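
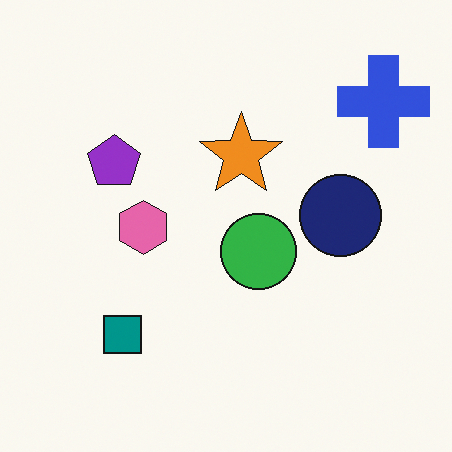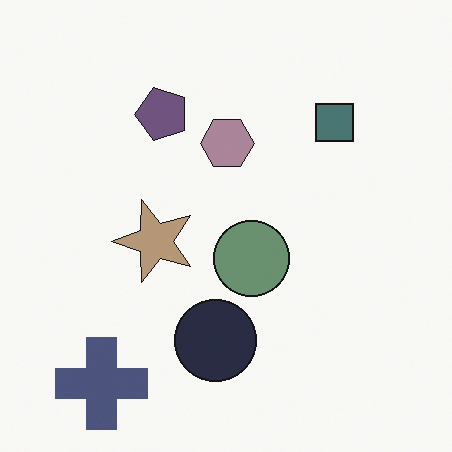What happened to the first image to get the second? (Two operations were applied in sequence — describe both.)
It was transposed (reflected across the top-left ↔ bottom-right diagonal), then made much more muted (saturation change).

Shapes have swapped their row and column positions — what was in the top-right is now in the bottom-left — a diagonal reflection. All colors are more muted and greyish — a global saturation change.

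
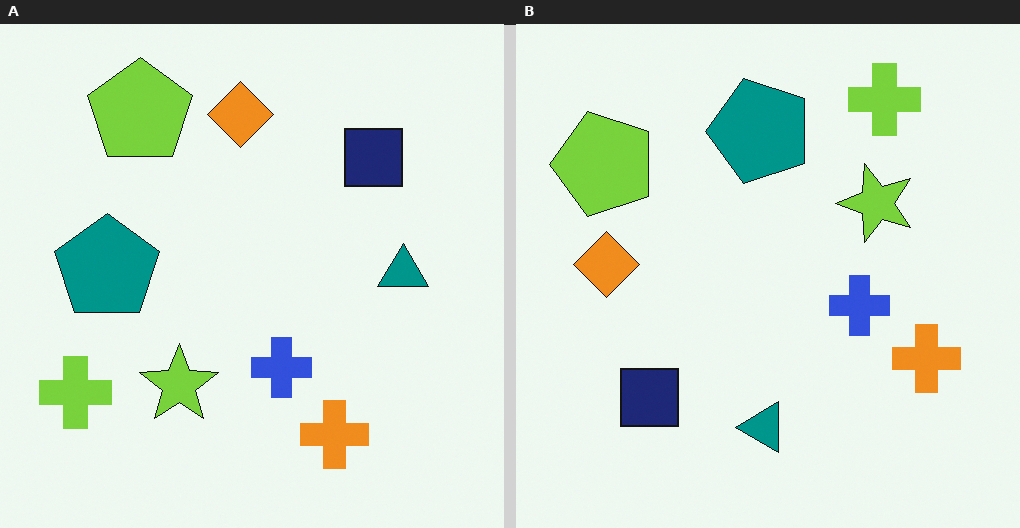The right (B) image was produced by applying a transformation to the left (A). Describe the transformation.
The image was transposed (reflected across the top-left ↔ bottom-right diagonal).

Shapes have swapped their row and column positions — what was in the top-right is now in the bottom-left — a diagonal reflection.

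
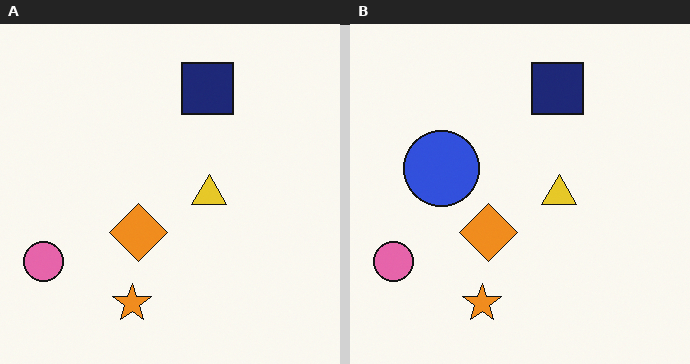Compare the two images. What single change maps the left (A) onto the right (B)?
This is the original image overlaid with an additional blue circle.

A blue circle appears in the right (B) image that is absent from the left (A).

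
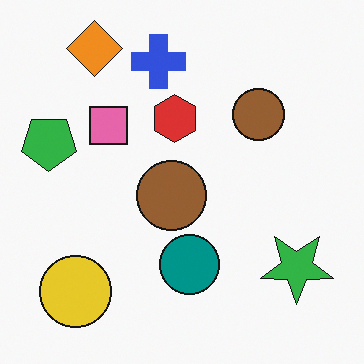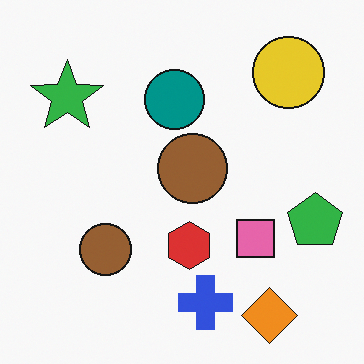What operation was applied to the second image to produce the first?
It was rotated 180°.

The orange diamond sits in the bottom-right of the second image and the top-left of the first — consistent with a whole-image 180° rotation.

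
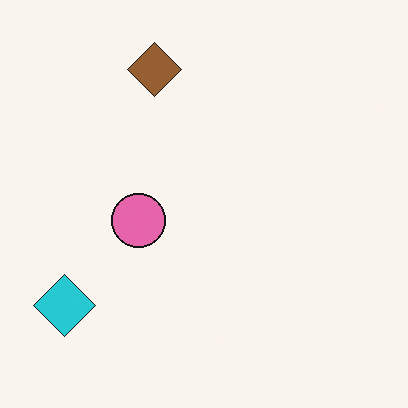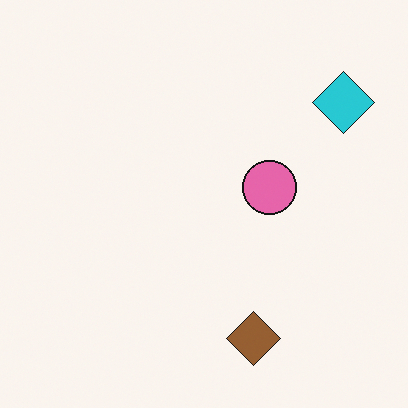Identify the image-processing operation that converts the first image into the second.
The image was rotated 180°.

The cyan diamond sits in the bottom-left of the first image and the top-right of the second — consistent with a whole-image 180° rotation.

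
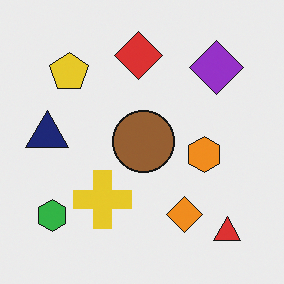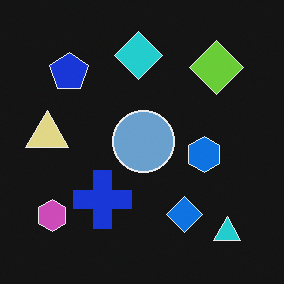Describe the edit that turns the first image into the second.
The image was color-inverted (negative).

The light background has become dark and every shape's color is its complement — a photographic negative.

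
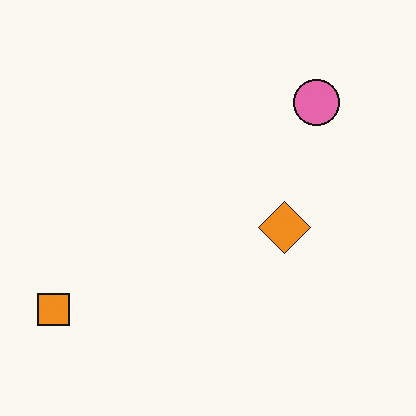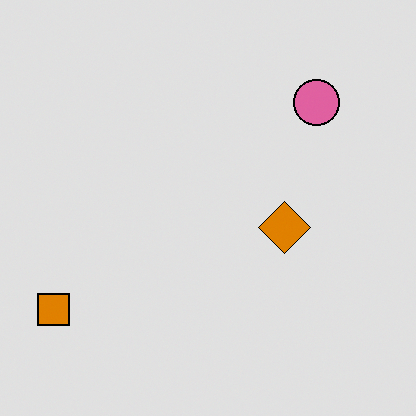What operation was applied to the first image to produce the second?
Posterized to a reduced palette.

Each flat color has snapped to a coarser quantized level — most visibly, the near-white background has dropped to a flat grey.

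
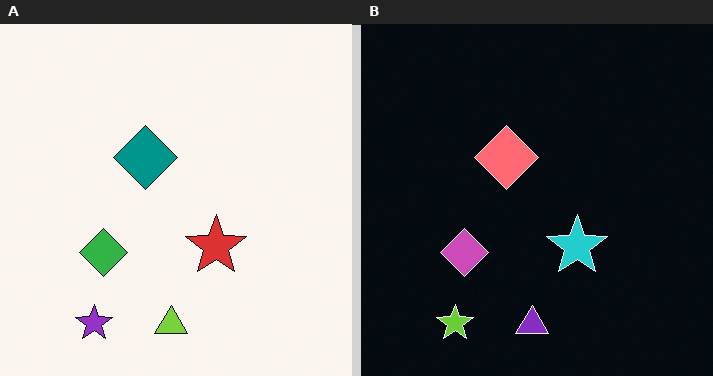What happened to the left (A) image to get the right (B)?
The transformation is: color-inverted (negative).

The light background has become dark and every shape's color is its complement — a photographic negative.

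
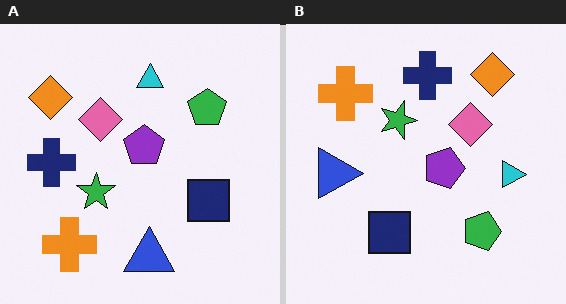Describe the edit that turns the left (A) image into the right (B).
The transformation is: rotated 90° clockwise.

The orange diamond sits in the top-left of the left (A) image and the top-right of the right (B) — consistent with a whole-image 90° clockwise rotation.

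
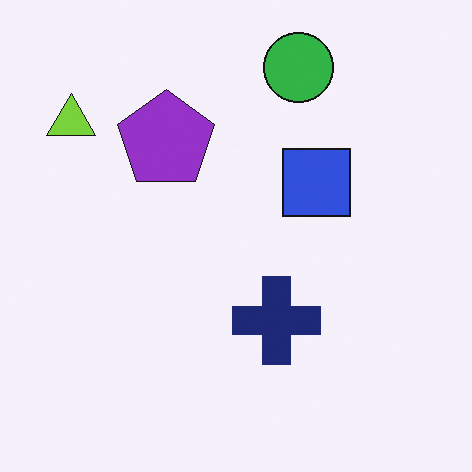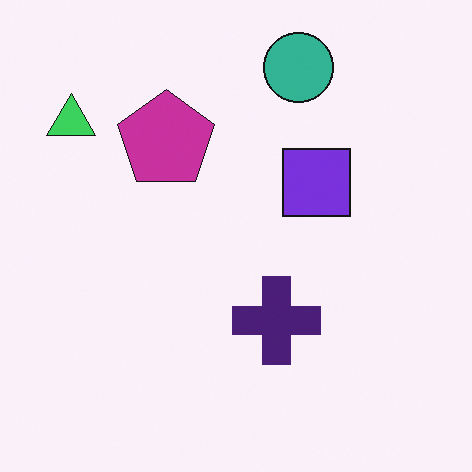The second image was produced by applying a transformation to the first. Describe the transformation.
The image was hue-shifted slightly.

Every shape's color has rotated by the same amount around the hue wheel — a uniform hue shift.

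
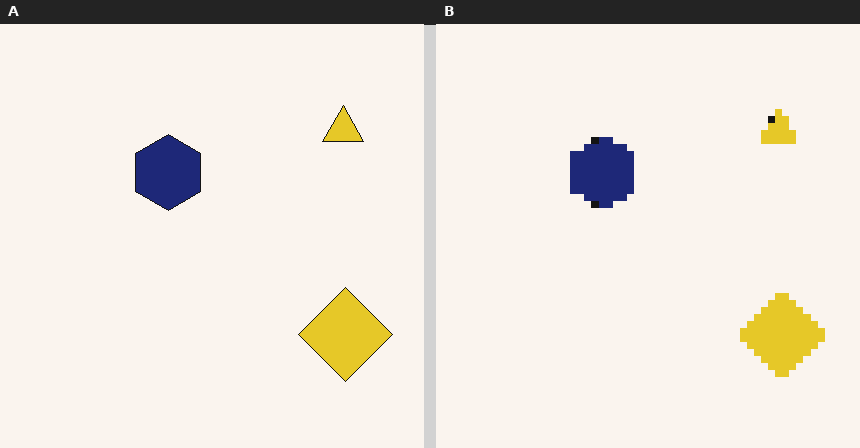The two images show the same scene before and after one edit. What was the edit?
The transformation is: pixelated into visible square blocks.

Shapes are reduced to large square blocks; fine edges and outlines are lost — a downscale-then-upscale (mosaic) effect.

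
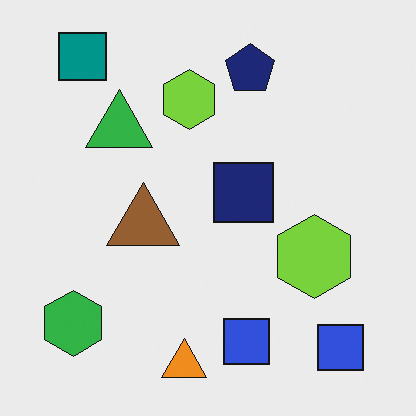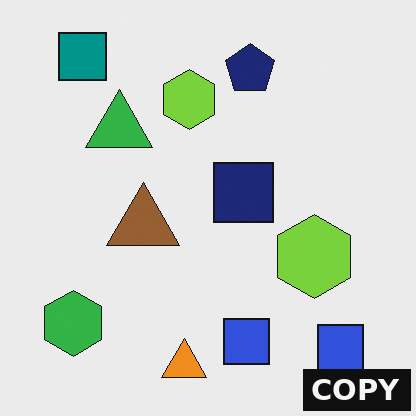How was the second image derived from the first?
The image was watermarked with the text "COPY" in the lower-right corner.

A dark label reading "COPY" appears in the lower-right corner.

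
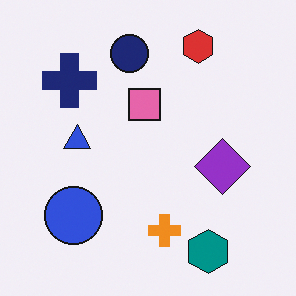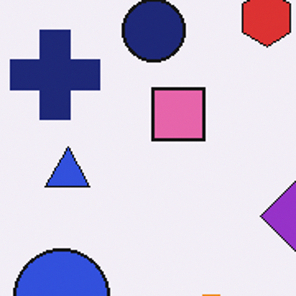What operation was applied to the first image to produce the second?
The image was cropped tightly and scaled back up.

The visible shapes are larger and the field of view is narrower; shapes near the original edges may be partly or wholly outside the frame — a crop-and-rescale.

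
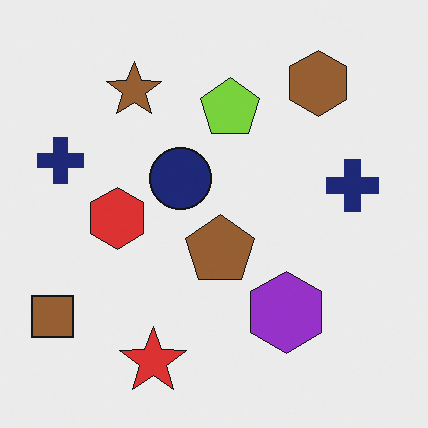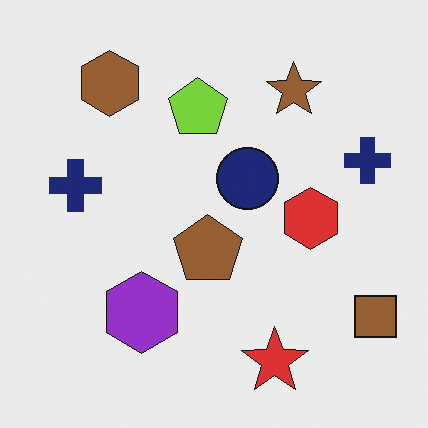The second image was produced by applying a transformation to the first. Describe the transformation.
The transformation is: flipped horizontally (left ↔ right).

The brown square is in the bottom-left of the first image and the bottom-right of the second — shapes on opposite sides of the vertical midline have swapped in a mirror flip.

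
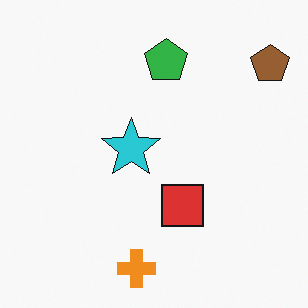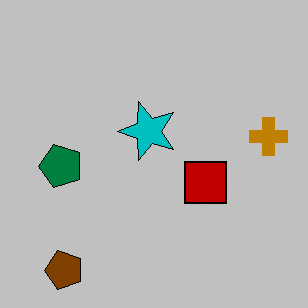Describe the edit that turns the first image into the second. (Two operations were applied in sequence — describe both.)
Transposed (reflected across the top-left ↔ bottom-right diagonal), then heavily posterized to just a handful of flat colors.

Shapes have swapped their row and column positions — what was in the top-right is now in the bottom-left — a diagonal reflection. Each flat color has snapped to a coarser quantized level — most visibly, the near-white background has dropped to a flat grey.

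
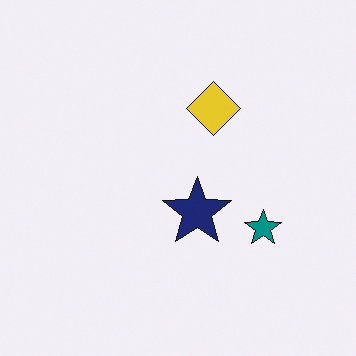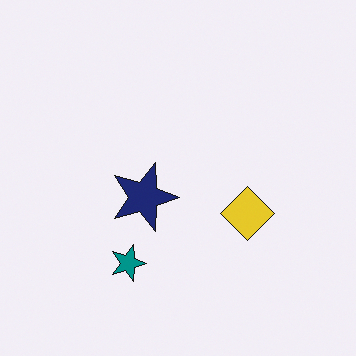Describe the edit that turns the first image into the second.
The transformation is: rotated 90° clockwise.

The teal star sits in the right of the first image and the bottom of the second — consistent with a whole-image 90° clockwise rotation.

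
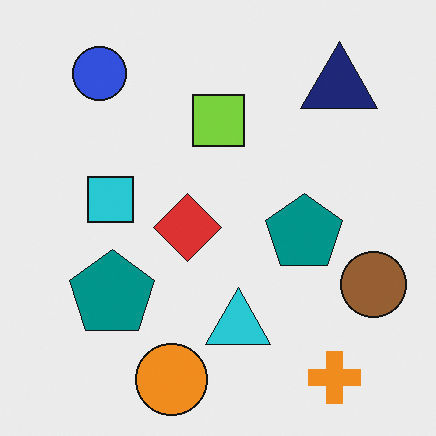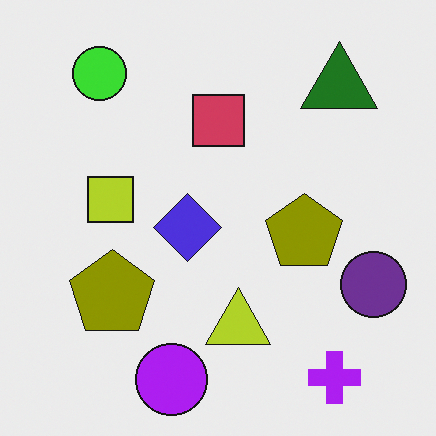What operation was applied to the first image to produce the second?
Hue-shifted through roughly half the color wheel.

Every shape's color has rotated by the same amount around the hue wheel — a uniform hue shift.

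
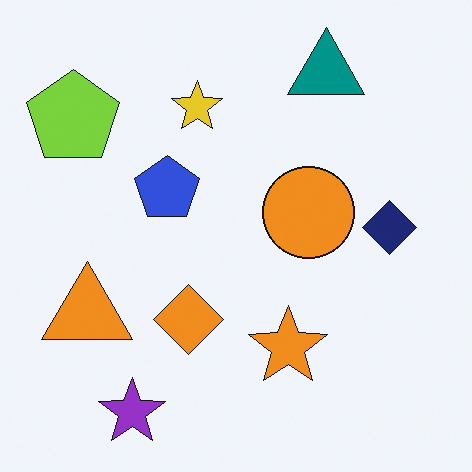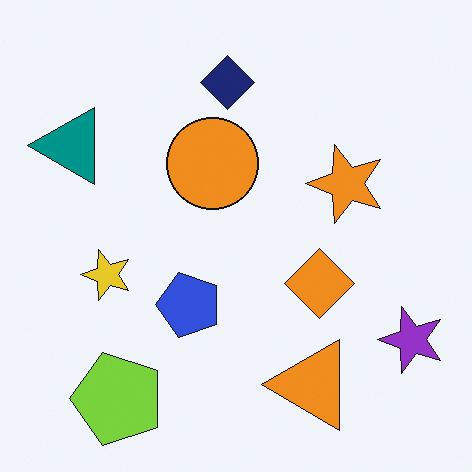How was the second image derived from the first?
The second image is the first rotated 90° counter-clockwise.

The purple star sits in the bottom-left of the first image and the bottom-right of the second — consistent with a whole-image 90° counter-clockwise rotation.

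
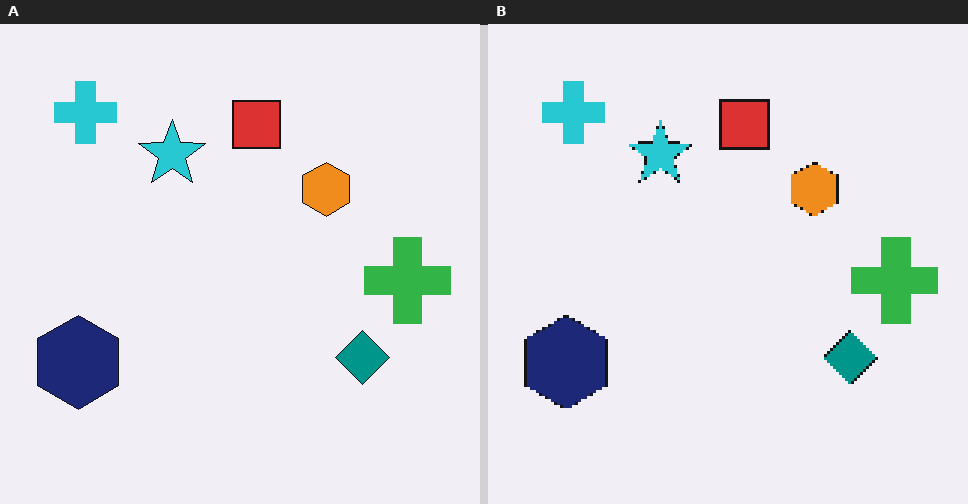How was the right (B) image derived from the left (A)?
This is the original image lightly pixelated (a mild mosaic effect).

Shapes are reduced to large square blocks; fine edges and outlines are lost — a downscale-then-upscale (mosaic) effect.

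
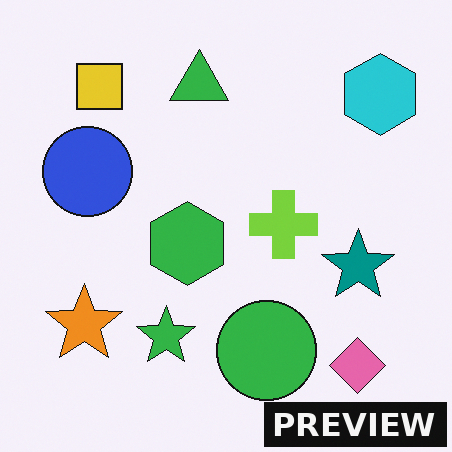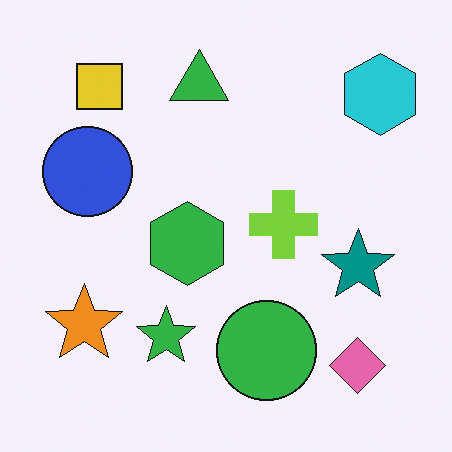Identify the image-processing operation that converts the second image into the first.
The first image is the second watermarked with the text "PREVIEW" in the lower-right corner.

A dark label reading "PREVIEW" appears in the lower-right corner.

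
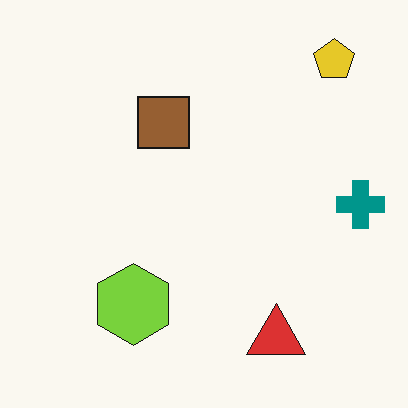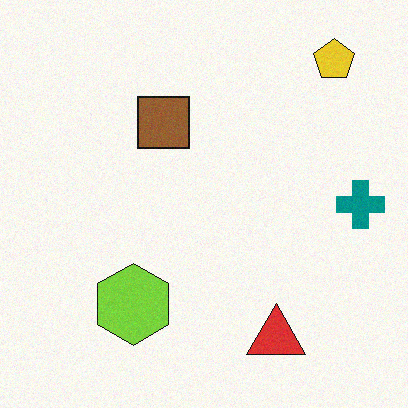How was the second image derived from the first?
Degraded with light additive noise.

Random speckle covers the whole image, including the flat background.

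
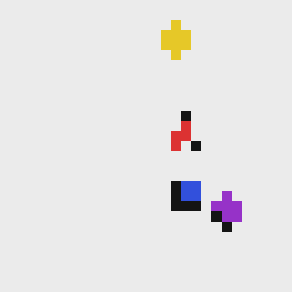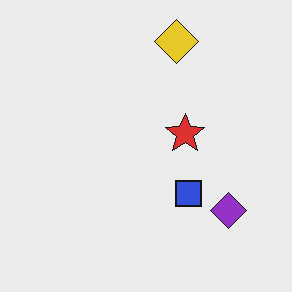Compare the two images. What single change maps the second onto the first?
It was heavily pixelated into large blocks.

Shapes are reduced to large square blocks; fine edges and outlines are lost — a downscale-then-upscale (mosaic) effect.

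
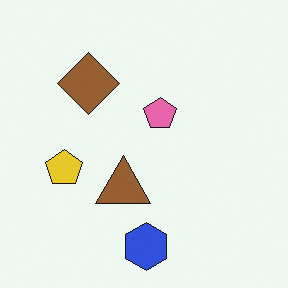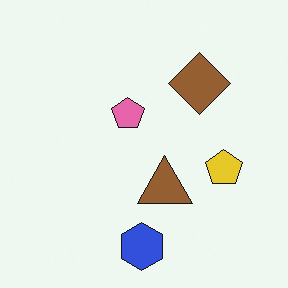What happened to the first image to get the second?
This is the original image flipped horizontally (left ↔ right).

The yellow pentagon is in the left of the first image and the right of the second — shapes on opposite sides of the vertical midline have swapped in a mirror flip.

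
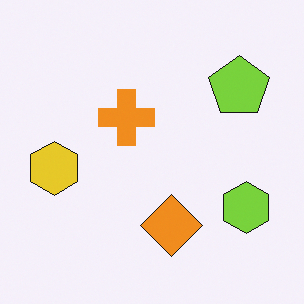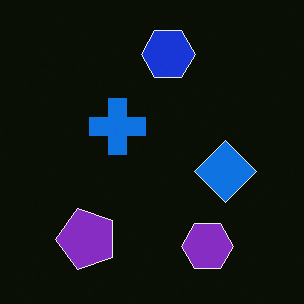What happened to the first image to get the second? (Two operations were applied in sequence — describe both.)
Color-inverted (negative), then transposed (reflected across the top-left ↔ bottom-right diagonal).

The light background has become dark and every shape's color is its complement — a photographic negative. Shapes have swapped their row and column positions — what was in the top-right is now in the bottom-left — a diagonal reflection.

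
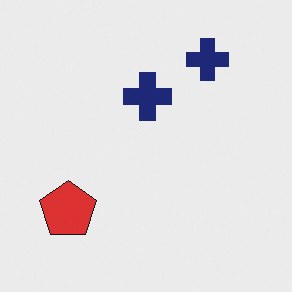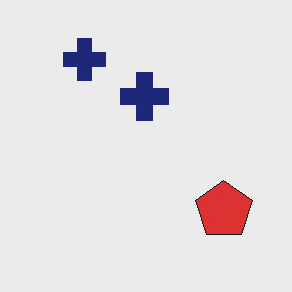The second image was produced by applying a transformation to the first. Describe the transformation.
It was flipped horizontally (left ↔ right).

The red pentagon is in the bottom-left of the first image and the bottom-right of the second — shapes on opposite sides of the vertical midline have swapped in a mirror flip.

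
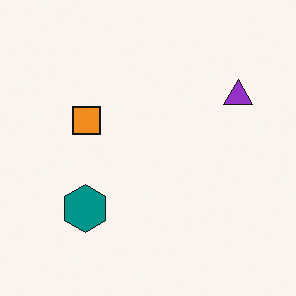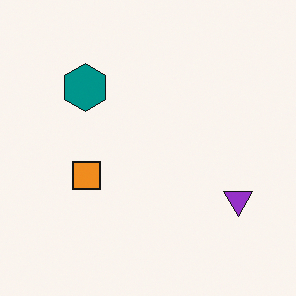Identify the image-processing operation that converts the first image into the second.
This is the original image flipped vertically (top ↔ bottom).

The teal hexagon is in the bottom-left of the first image and the top-left of the second — shapes on opposite sides of the horizontal midline have swapped in a mirror flip.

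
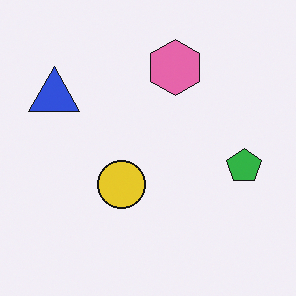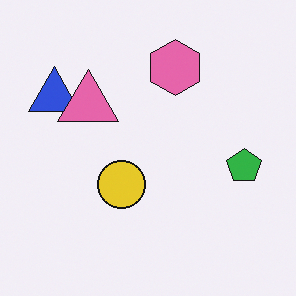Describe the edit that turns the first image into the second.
Overlaid with an additional pink triangle.

A pink triangle appears in the second image that is absent from the first.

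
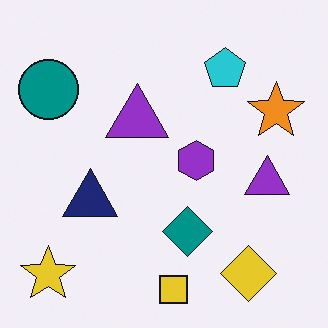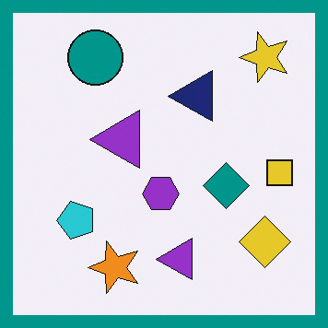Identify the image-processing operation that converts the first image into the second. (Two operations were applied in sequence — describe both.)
It was transposed (reflected across the top-left ↔ bottom-right diagonal), then framed with a teal border.

Shapes have swapped their row and column positions — what was in the top-right is now in the bottom-left — a diagonal reflection. A solid teal frame runs around the edge of the second image, with the content slightly shrunk inside it.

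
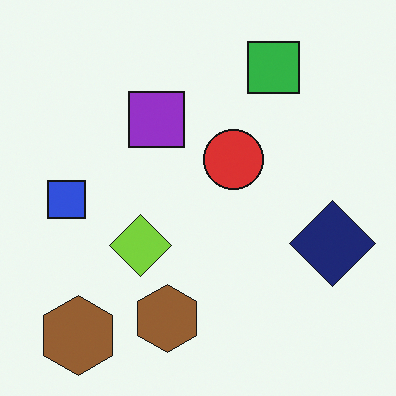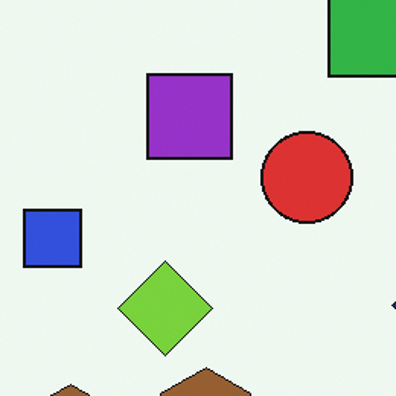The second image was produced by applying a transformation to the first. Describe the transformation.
The second image is the first cropped to a modestly smaller region and rescaled.

The visible shapes are larger and the field of view is narrower; shapes near the original edges may be partly or wholly outside the frame — a crop-and-rescale.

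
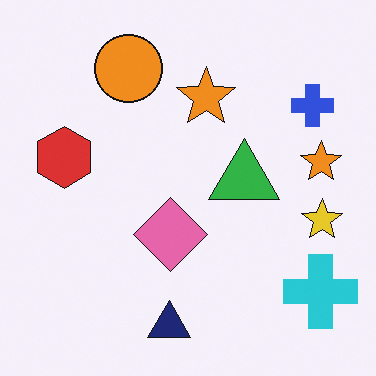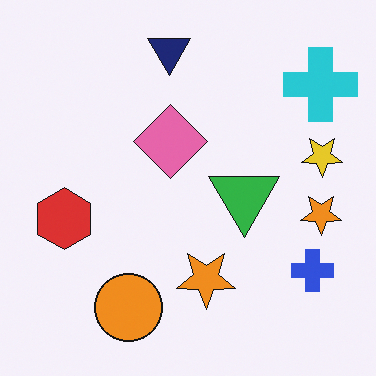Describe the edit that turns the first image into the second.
Flipped vertically (top ↔ bottom).

The navy triangle is in the bottom of the first image and the top of the second — shapes on opposite sides of the horizontal midline have swapped in a mirror flip.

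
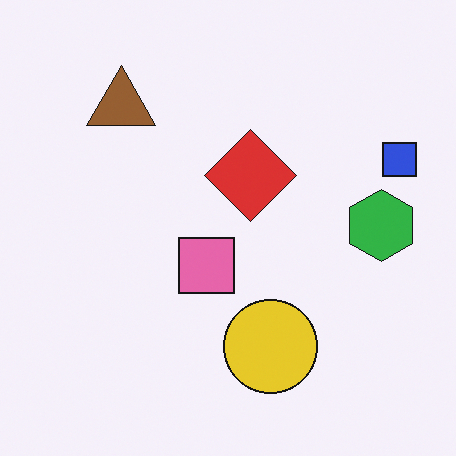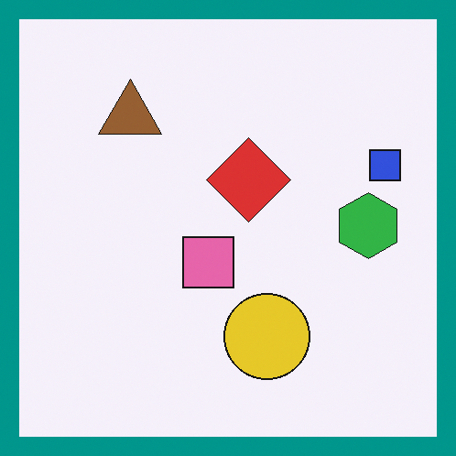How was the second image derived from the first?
The transformation is: framed with a teal border.

A solid teal frame runs around the edge of the second image, with the content slightly shrunk inside it.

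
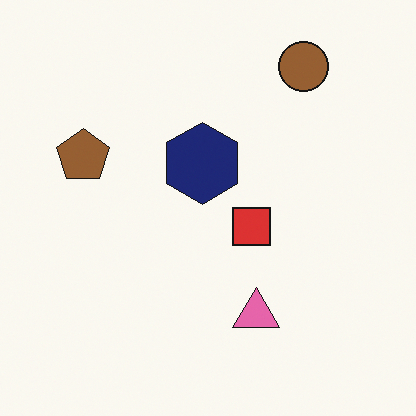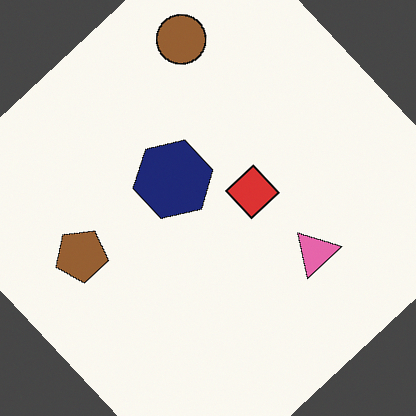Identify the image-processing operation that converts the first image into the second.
The second image is the first rotated counter-clockwise by a large amount — several tens of degrees.

Every shape is tilted by the same angle and the image corners show triangular fill wedges — a whole-image rotation by a non-right angle.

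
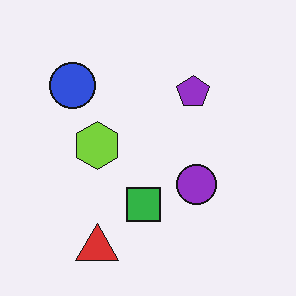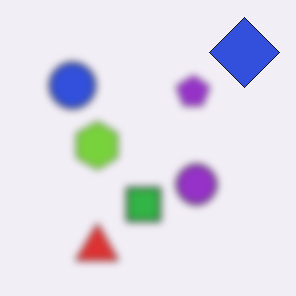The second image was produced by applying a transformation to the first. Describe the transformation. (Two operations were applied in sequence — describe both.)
This is the original image noticeably gaussian-blurred, then overlaid with an additional blue diamond.

Shape edges and outlines are uniformly softened across the whole image. A blue diamond appears in the second image that is absent from the first.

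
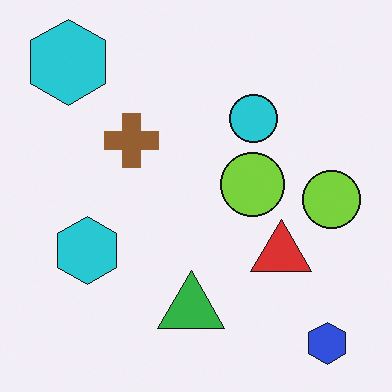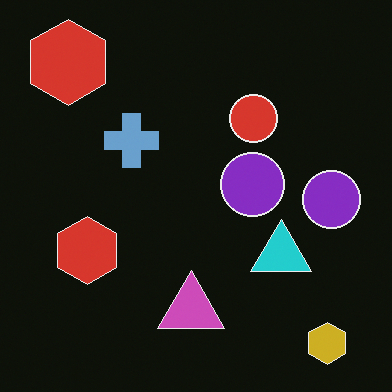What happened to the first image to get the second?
The transformation is: color-inverted (negative).

The light background has become dark and every shape's color is its complement — a photographic negative.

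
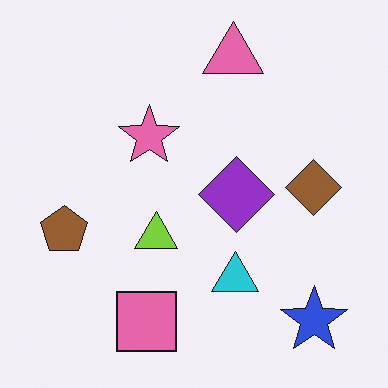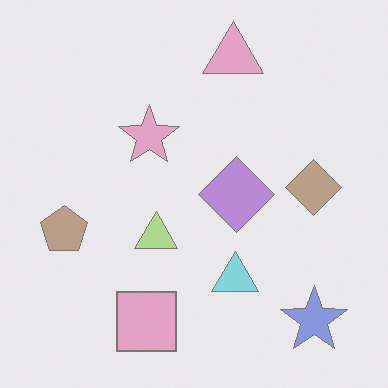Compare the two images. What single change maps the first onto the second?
The transformation is: given much lower contrast.

Tones are pushed toward mid-grey across the whole image — a global contrast change.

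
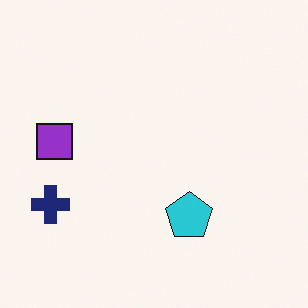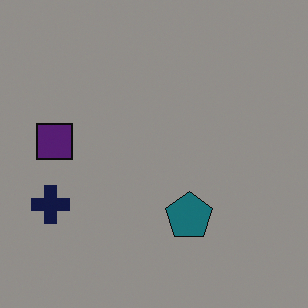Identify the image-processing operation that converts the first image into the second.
The transformation is: darkened a lot.

Every pixel — background and shapes alike — is uniformly darkened.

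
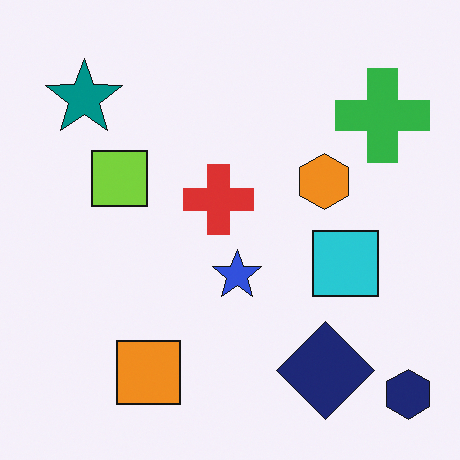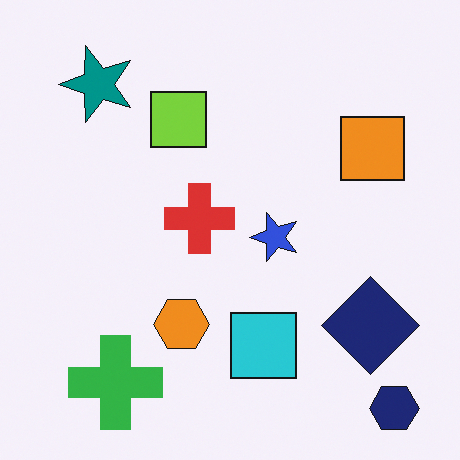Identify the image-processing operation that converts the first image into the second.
The image was transposed (reflected across the top-left ↔ bottom-right diagonal).

Shapes have swapped their row and column positions — what was in the top-right is now in the bottom-left — a diagonal reflection.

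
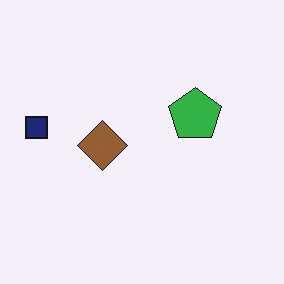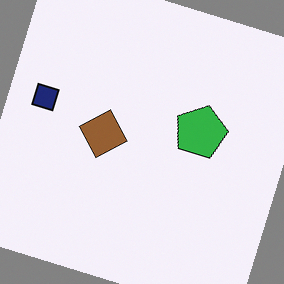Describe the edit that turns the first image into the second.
The transformation is: rotated clockwise by a moderate amount.

Every shape is tilted by the same angle and the image corners show triangular fill wedges — a whole-image rotation by a non-right angle.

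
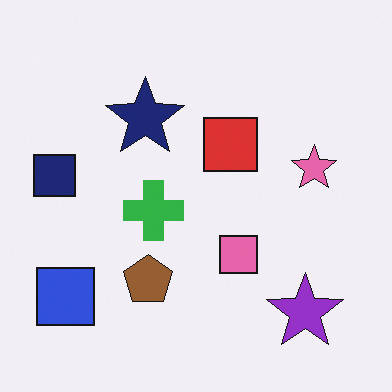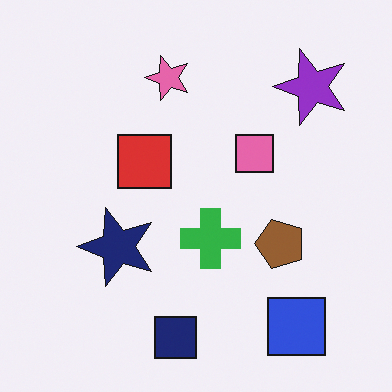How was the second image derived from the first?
The image was rotated 90° counter-clockwise.

The blue square sits in the bottom-left of the first image and the bottom-right of the second — consistent with a whole-image 90° counter-clockwise rotation.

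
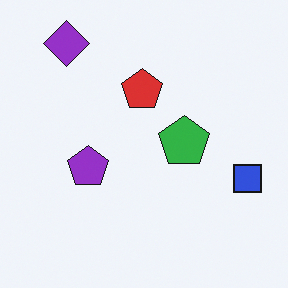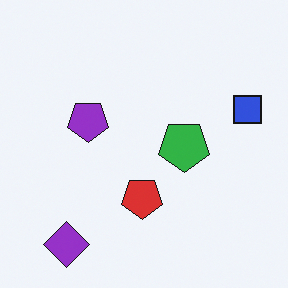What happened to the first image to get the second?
This is the original image flipped vertically (top ↔ bottom).

The purple diamond is in the top-left of the first image and the bottom-left of the second — shapes on opposite sides of the horizontal midline have swapped in a mirror flip.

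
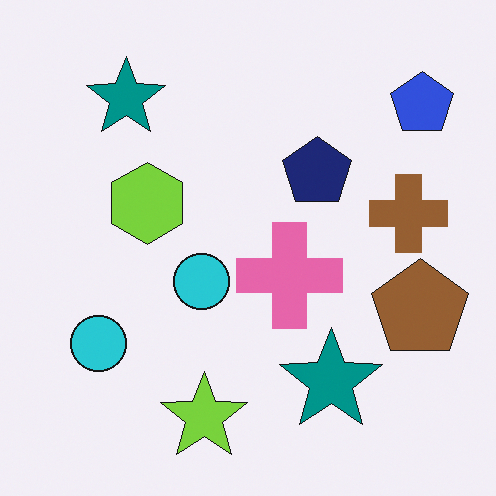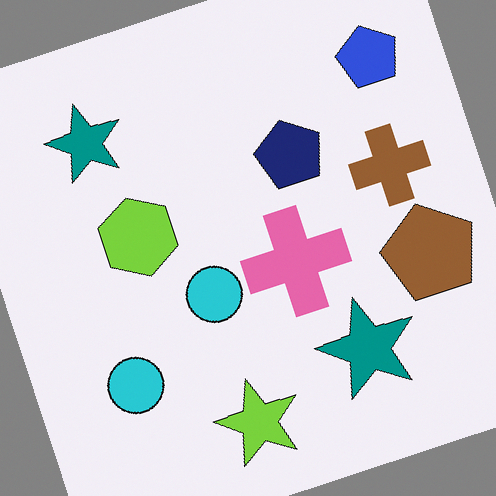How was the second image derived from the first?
This is the original image rotated counter-clockwise by a clearly visible amount.

Every shape is tilted by the same angle and the image corners show triangular fill wedges — a whole-image rotation by a non-right angle.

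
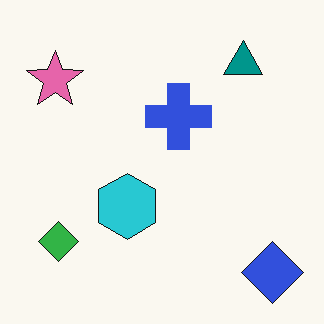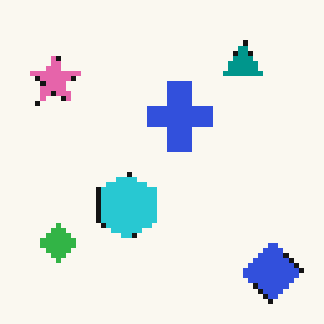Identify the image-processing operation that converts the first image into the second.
The second image is the first lightly pixelated (a mild mosaic effect).

Shapes are reduced to large square blocks; fine edges and outlines are lost — a downscale-then-upscale (mosaic) effect.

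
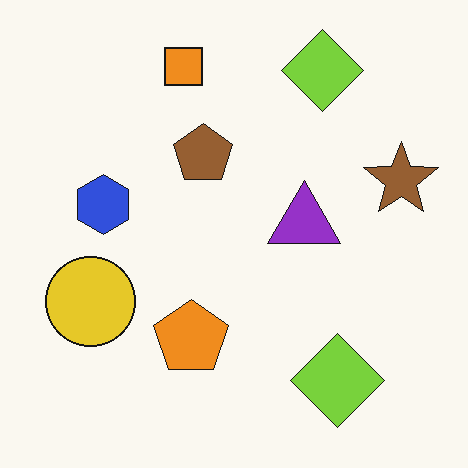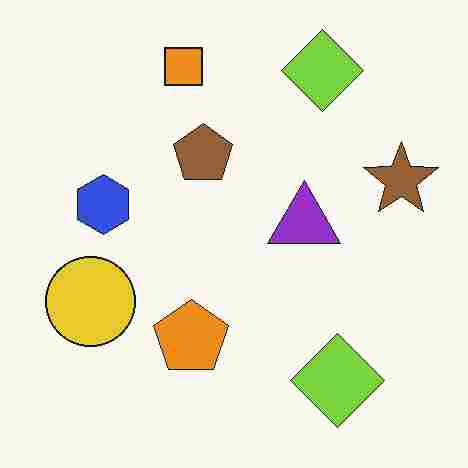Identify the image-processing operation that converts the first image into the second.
It was heavily JPEG-compressed with obvious blocking artifacts.

Blocky 8×8 compression artifacts appear around shape edges and the flat background shows ringing — characteristic JPEG degradation.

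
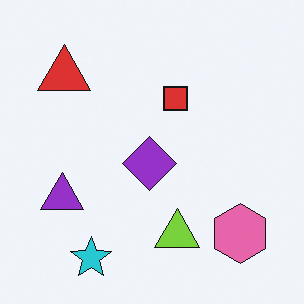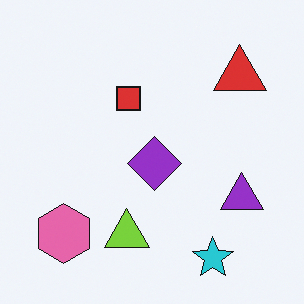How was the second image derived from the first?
The second image is the first flipped horizontally (left ↔ right).

The purple triangle is in the left of the first image and the right of the second — shapes on opposite sides of the vertical midline have swapped in a mirror flip.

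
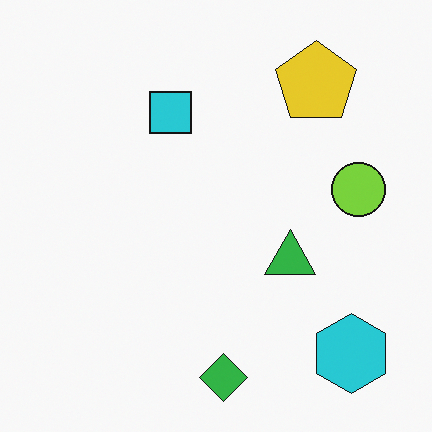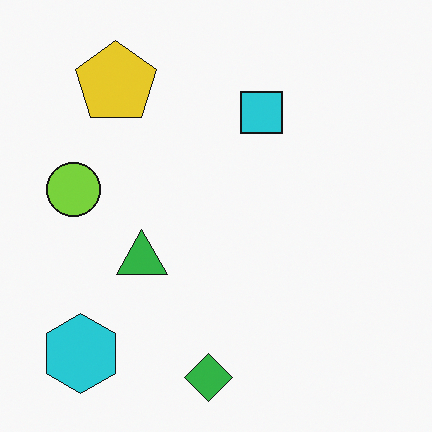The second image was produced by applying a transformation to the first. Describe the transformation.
Flipped horizontally (left ↔ right).

The lime circle is in the right of the first image and the left of the second — shapes on opposite sides of the vertical midline have swapped in a mirror flip.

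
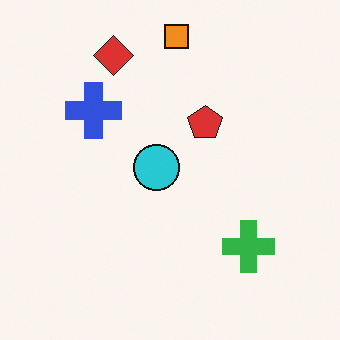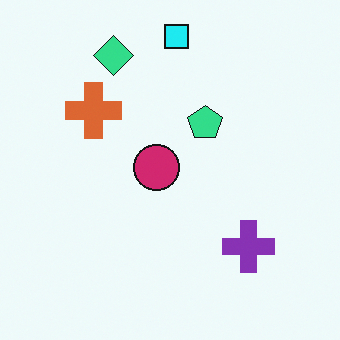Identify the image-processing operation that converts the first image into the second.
This is the original image hue-shifted noticeably.

Every shape's color has rotated by the same amount around the hue wheel — a uniform hue shift.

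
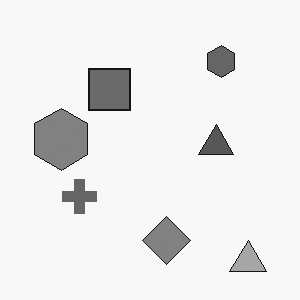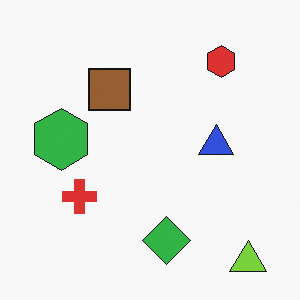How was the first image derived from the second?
This is the original image converted to grayscale.

All color is removed — every shape is now a shade of grey.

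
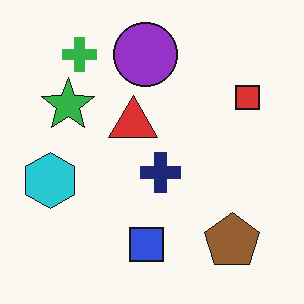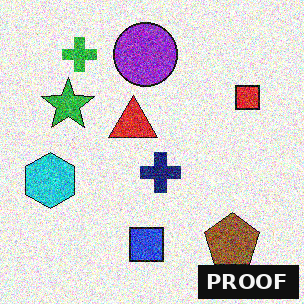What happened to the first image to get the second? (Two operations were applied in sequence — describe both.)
The second image is the first degraded with a thick layer of grain, then watermarked with the text "PROOF" in the lower-right corner.

Random speckle covers the whole image, including the flat background. A dark label reading "PROOF" appears in the lower-right corner.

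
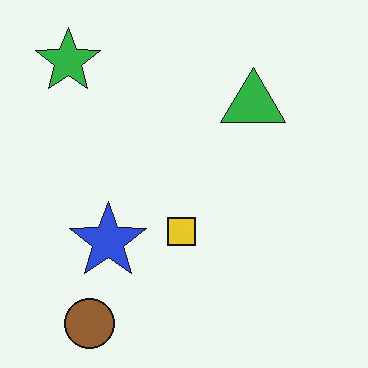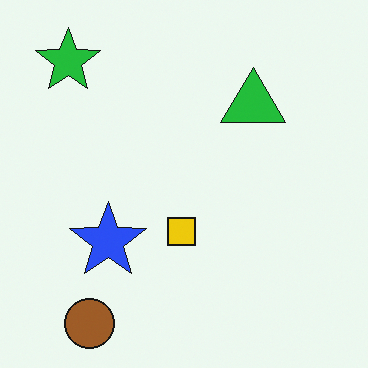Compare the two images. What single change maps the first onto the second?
This is the original image slightly oversaturated.

All colors are more vivid — a global saturation change.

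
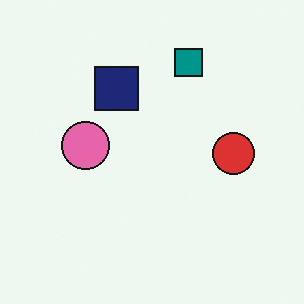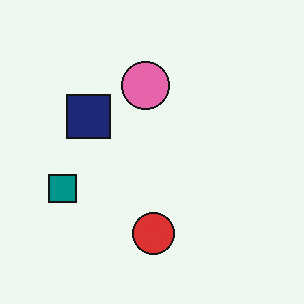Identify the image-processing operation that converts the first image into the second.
The second image is the first transposed (reflected across the top-left ↔ bottom-right diagonal).

Shapes have swapped their row and column positions — what was in the top-right is now in the bottom-left — a diagonal reflection.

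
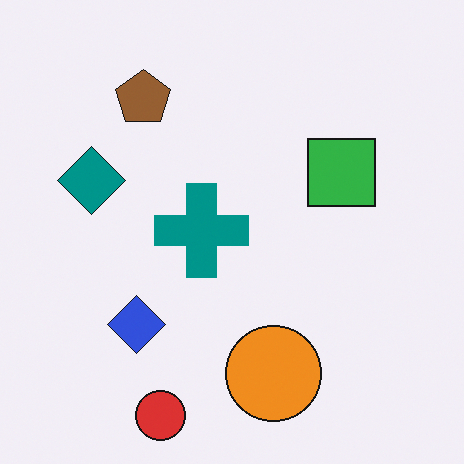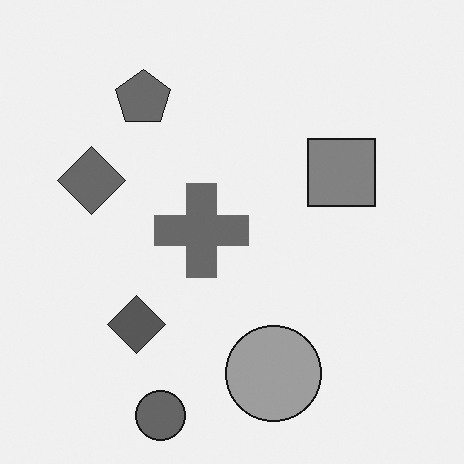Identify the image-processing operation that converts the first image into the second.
The image was converted to grayscale.

All color is removed — every shape is now a shade of grey.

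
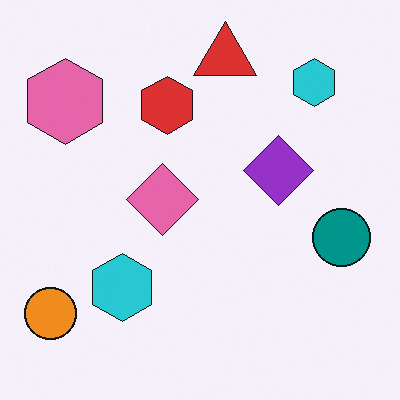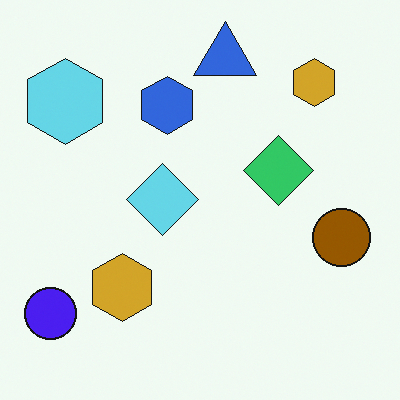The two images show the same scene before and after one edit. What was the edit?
Hue-shifted through roughly half the color wheel.

Every shape's color has rotated by the same amount around the hue wheel — a uniform hue shift.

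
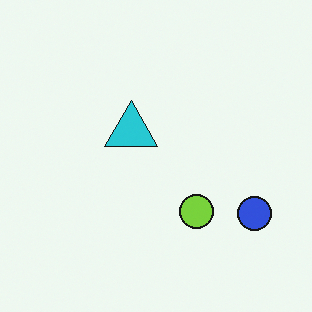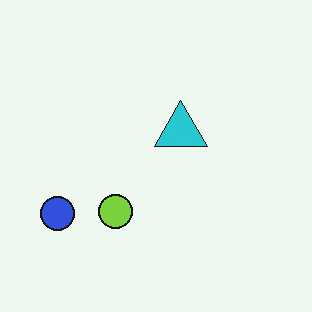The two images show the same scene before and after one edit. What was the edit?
The second image is the first flipped horizontally (left ↔ right).

The blue circle is in the bottom-right of the first image and the bottom-left of the second — shapes on opposite sides of the vertical midline have swapped in a mirror flip.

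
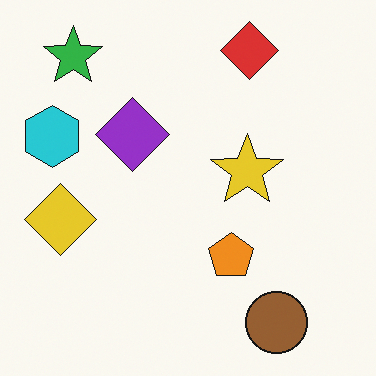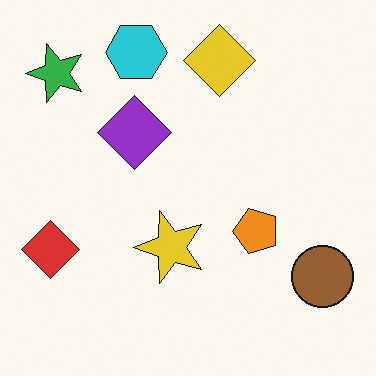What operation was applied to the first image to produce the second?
The second image is the first transposed (reflected across the top-left ↔ bottom-right diagonal).

Shapes have swapped their row and column positions — what was in the top-right is now in the bottom-left — a diagonal reflection.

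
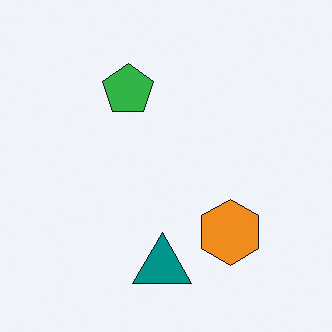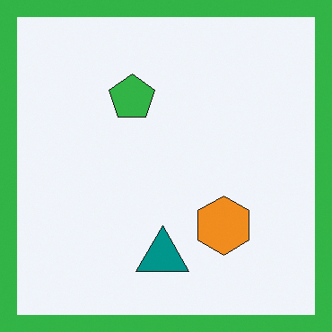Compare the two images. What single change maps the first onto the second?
It was framed with a green border.

A solid green frame runs around the edge of the second image, with the content slightly shrunk inside it.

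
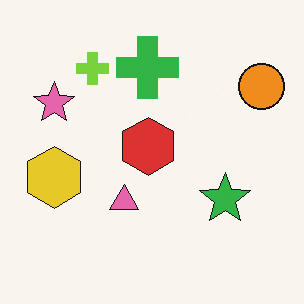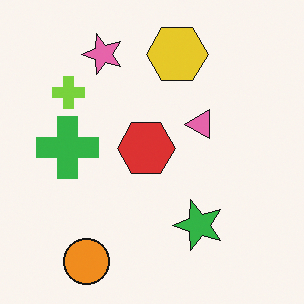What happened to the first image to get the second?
The second image is the first transposed (reflected across the top-left ↔ bottom-right diagonal).

Shapes have swapped their row and column positions — what was in the top-right is now in the bottom-left — a diagonal reflection.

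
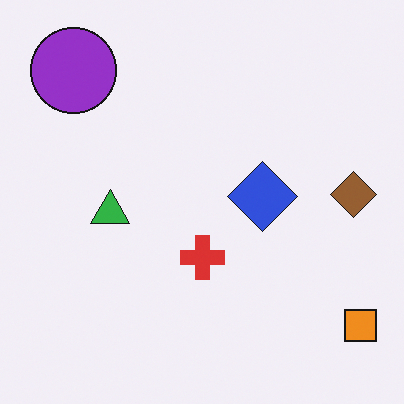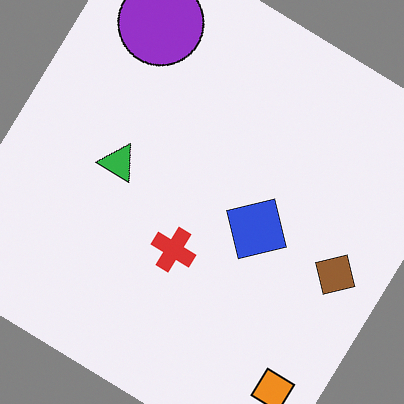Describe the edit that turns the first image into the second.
The image was rotated clockwise by a large amount — several tens of degrees.

Every shape is tilted by the same angle and the image corners show triangular fill wedges — a whole-image rotation by a non-right angle.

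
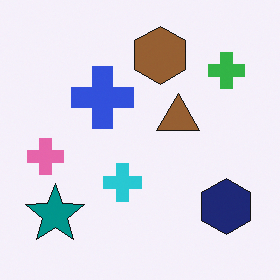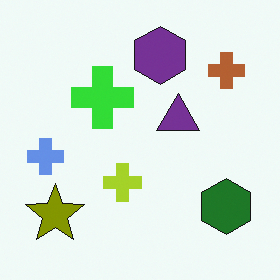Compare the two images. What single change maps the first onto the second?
The image was hue-shifted through roughly half the color wheel.

Every shape's color has rotated by the same amount around the hue wheel — a uniform hue shift.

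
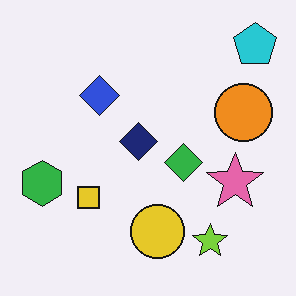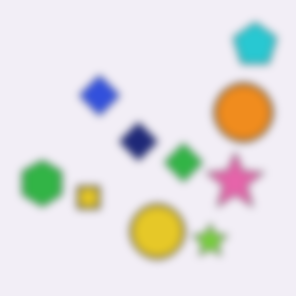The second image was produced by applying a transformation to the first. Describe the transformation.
Moderately blurred.

Shape edges and outlines are uniformly softened across the whole image.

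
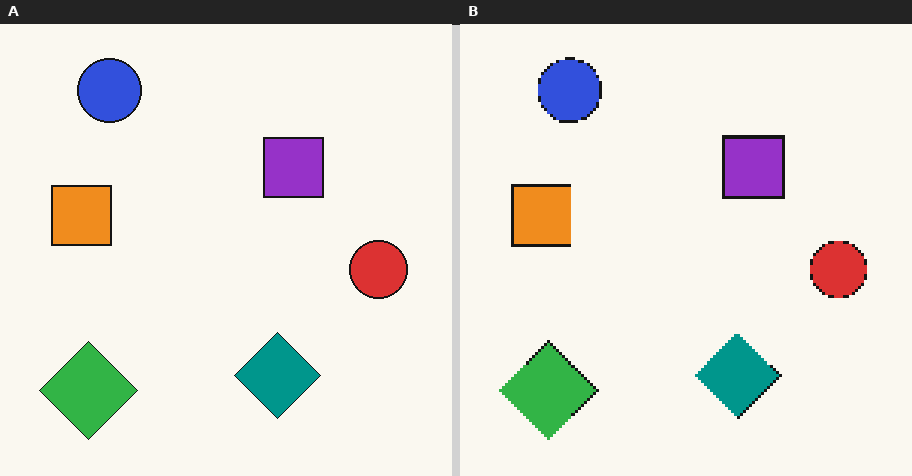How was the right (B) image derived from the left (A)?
Mildly pixelated.

Shapes are reduced to large square blocks; fine edges and outlines are lost — a downscale-then-upscale (mosaic) effect.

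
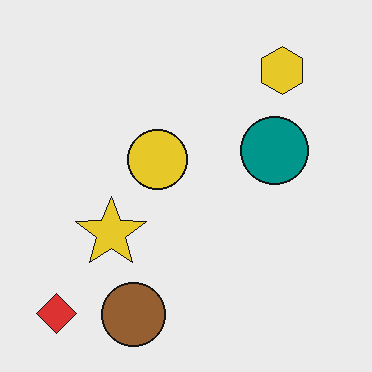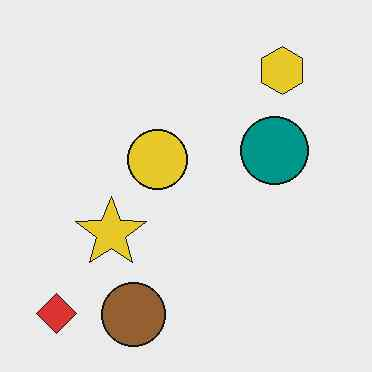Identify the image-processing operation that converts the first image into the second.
The image was given moderate JPEG compression.

Blocky 8×8 compression artifacts appear around shape edges and the flat background shows ringing — characteristic JPEG degradation.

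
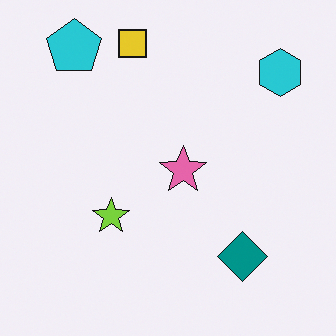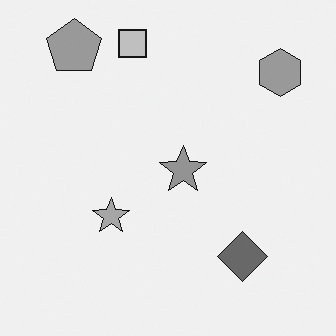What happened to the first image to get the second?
This is the original image converted to grayscale.

All color is removed — every shape is now a shade of grey.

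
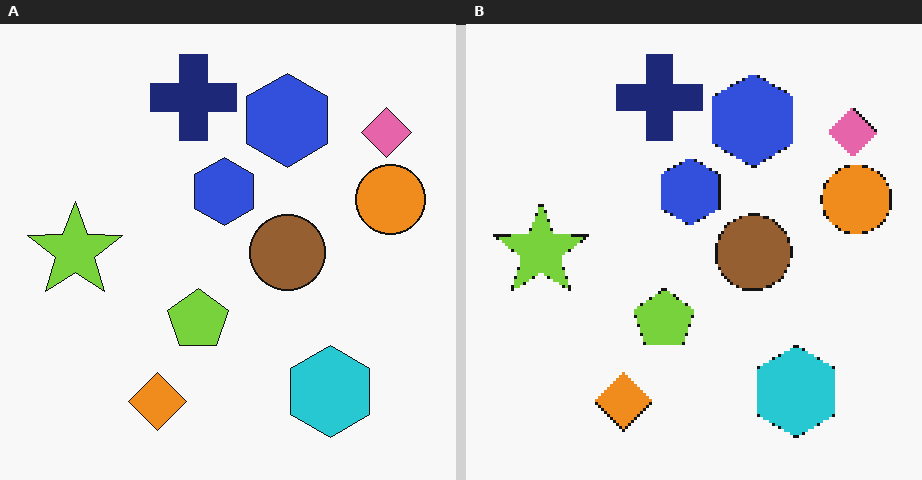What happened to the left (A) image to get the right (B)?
This is the original image mildly pixelated.

Shapes are reduced to large square blocks; fine edges and outlines are lost — a downscale-then-upscale (mosaic) effect.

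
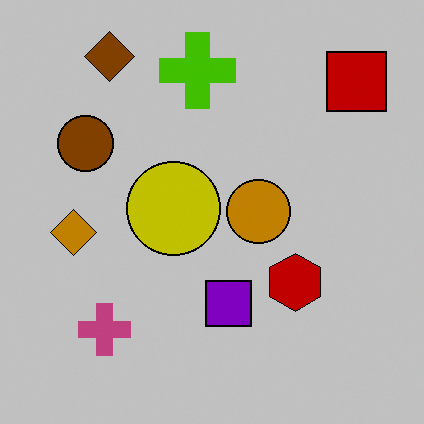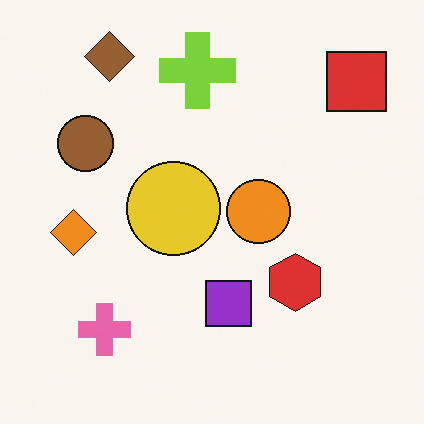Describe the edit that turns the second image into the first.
It was aggressively posterized.

Each flat color has snapped to a coarser quantized level — most visibly, the near-white background has dropped to a flat grey.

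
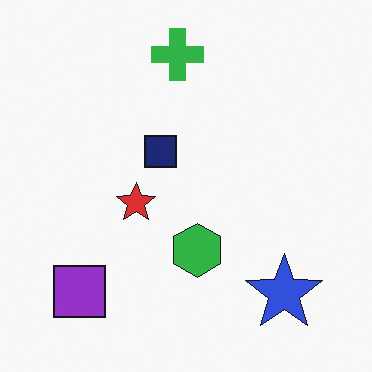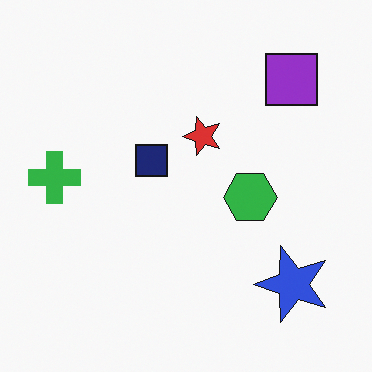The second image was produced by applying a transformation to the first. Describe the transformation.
It was transposed (reflected across the top-left ↔ bottom-right diagonal).

Shapes have swapped their row and column positions — what was in the top-right is now in the bottom-left — a diagonal reflection.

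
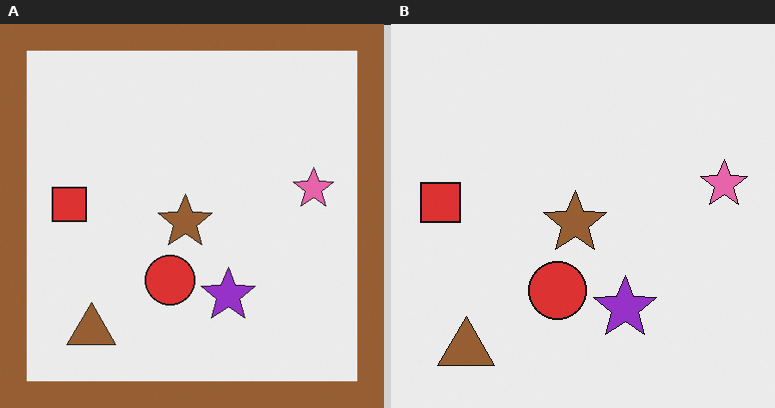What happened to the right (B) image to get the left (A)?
This is the original image framed with a brown border.

A solid brown frame runs around the edge of the left (A) image, with the content slightly shrunk inside it.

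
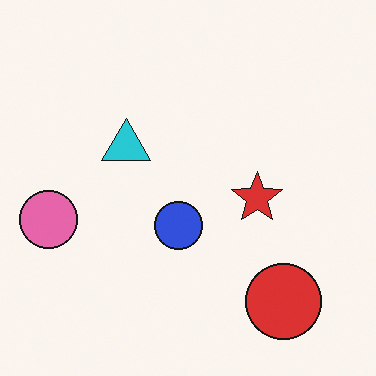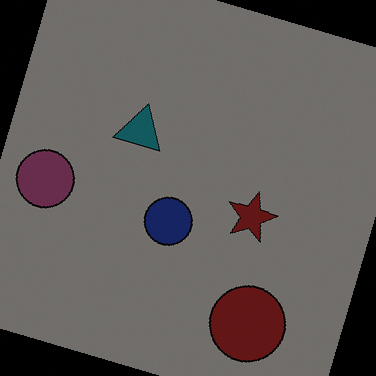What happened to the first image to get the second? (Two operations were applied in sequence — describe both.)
This is the original image darkened a lot, then rotated clockwise by a clearly visible amount.

Every pixel — background and shapes alike — is uniformly darkened. Every shape is tilted by the same angle and the image corners show triangular fill wedges — a whole-image rotation by a non-right angle.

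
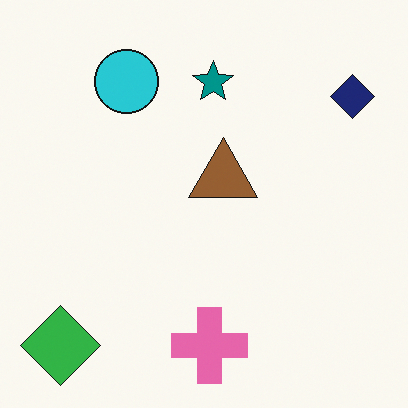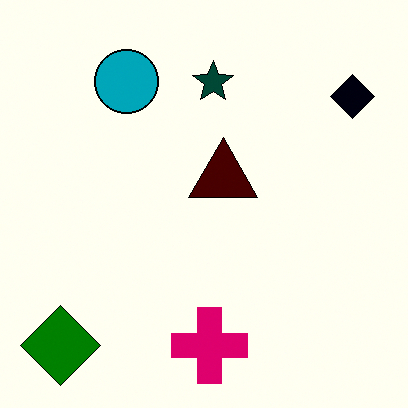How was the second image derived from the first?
The second image is the first boosted in contrast.

Tones are pushed away from mid-grey across the whole image — a global contrast change.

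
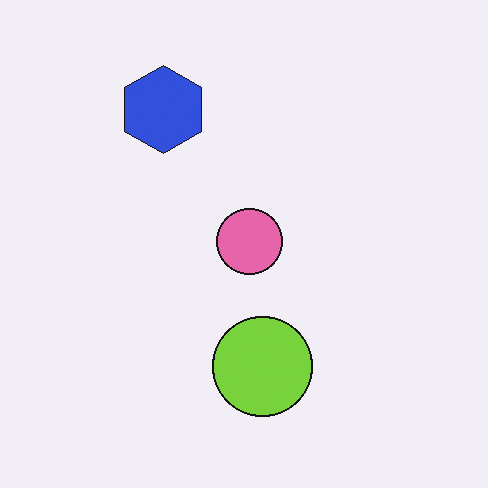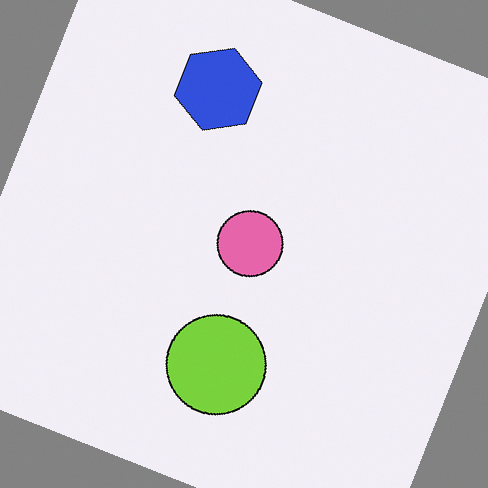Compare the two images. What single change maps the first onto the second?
The transformation is: rotated clockwise by a moderate amount.

Every shape is tilted by the same angle and the image corners show triangular fill wedges — a whole-image rotation by a non-right angle.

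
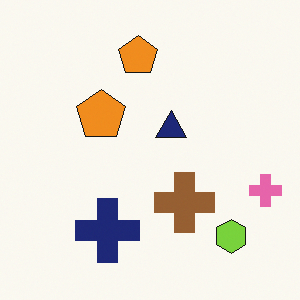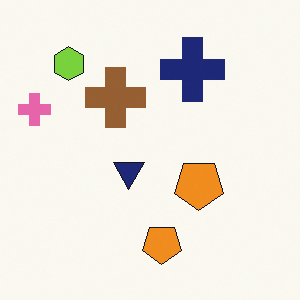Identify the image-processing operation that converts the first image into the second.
The image was rotated 180°.

The pink cross sits in the right of the first image and the left of the second — consistent with a whole-image 180° rotation.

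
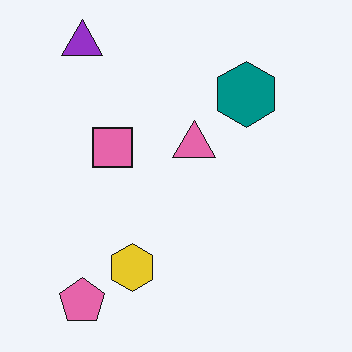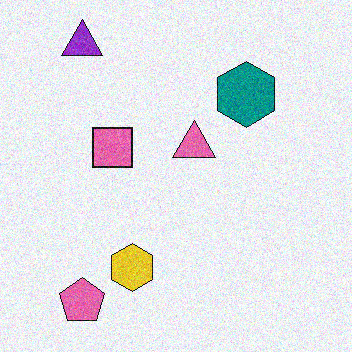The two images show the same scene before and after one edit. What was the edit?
The transformation is: degraded with moderate additive noise.

Random speckle covers the whole image, including the flat background.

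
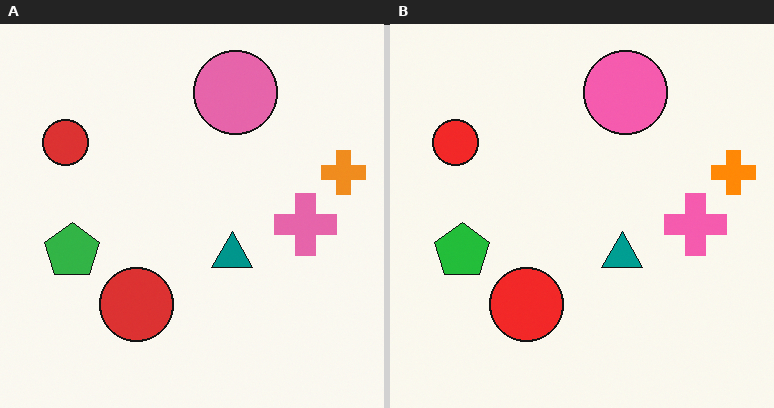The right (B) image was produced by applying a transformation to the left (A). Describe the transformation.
The transformation is: slightly oversaturated.

All colors are more vivid — a global saturation change.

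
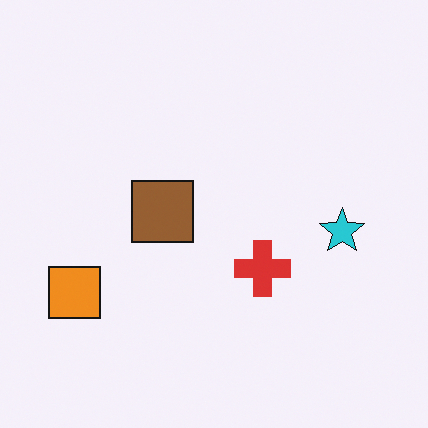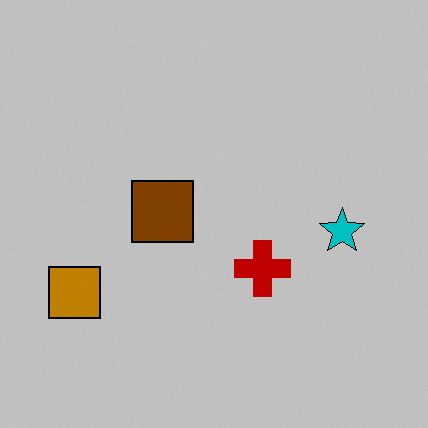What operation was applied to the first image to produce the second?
The image was aggressively posterized.

Each flat color has snapped to a coarser quantized level — most visibly, the near-white background has dropped to a flat grey.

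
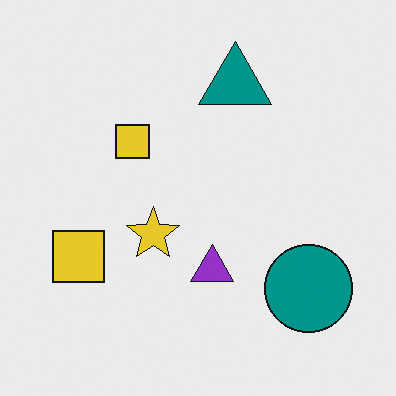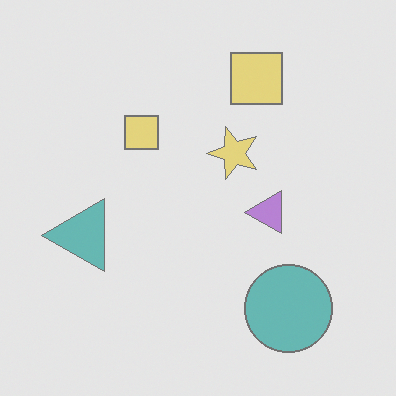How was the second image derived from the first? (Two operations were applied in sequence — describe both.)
It was transposed (reflected across the top-left ↔ bottom-right diagonal), then washed out (contrast reduced).

Shapes have swapped their row and column positions — what was in the top-right is now in the bottom-left — a diagonal reflection. Tones are pushed toward mid-grey across the whole image — a global contrast change.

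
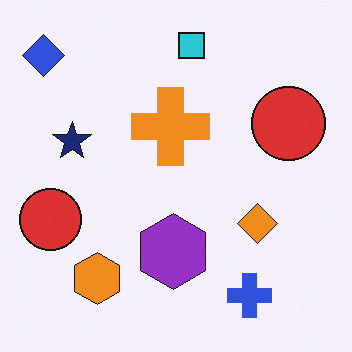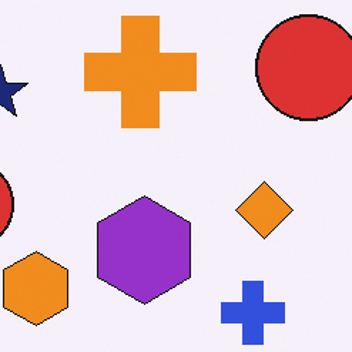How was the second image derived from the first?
This is the original image cropped slightly and scaled back up.

The visible shapes are larger and the field of view is narrower; shapes near the original edges may be partly or wholly outside the frame — a crop-and-rescale.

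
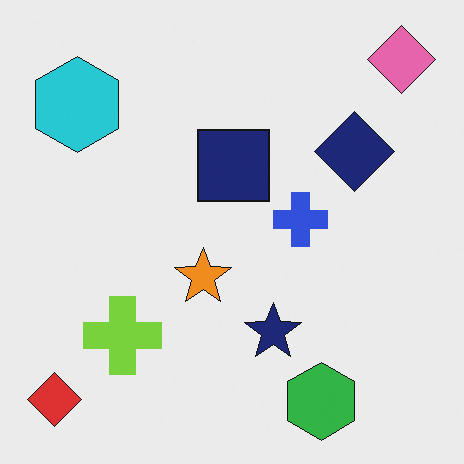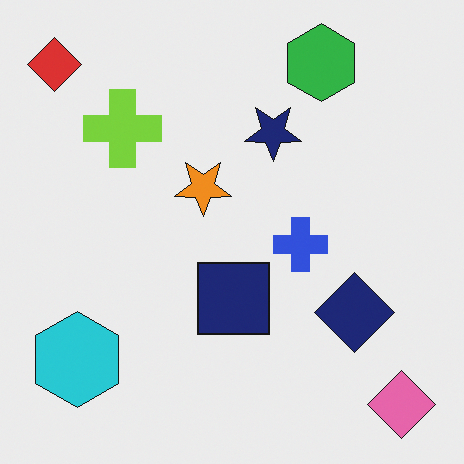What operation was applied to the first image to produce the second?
The second image is the first flipped vertically (top ↔ bottom).

The pink diamond is in the top-right of the first image and the bottom-right of the second — shapes on opposite sides of the horizontal midline have swapped in a mirror flip.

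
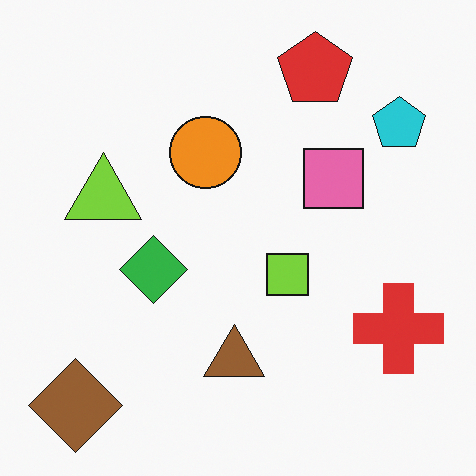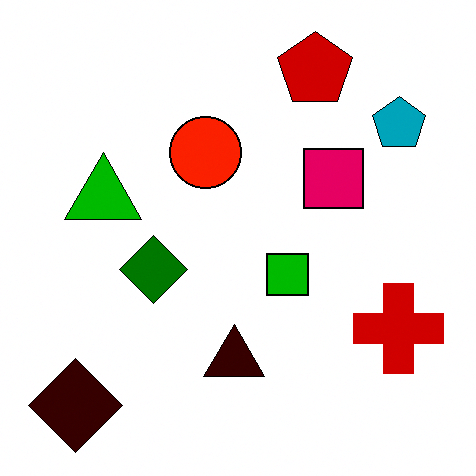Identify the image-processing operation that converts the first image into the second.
The image was boosted in contrast.

Tones are pushed away from mid-grey across the whole image — a global contrast change.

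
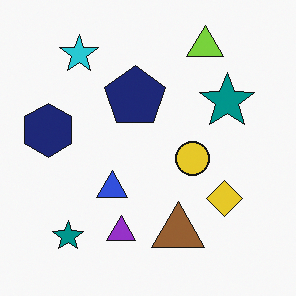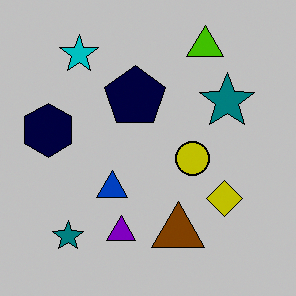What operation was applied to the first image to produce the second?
The second image is the first aggressively posterized.

Each flat color has snapped to a coarser quantized level — most visibly, the near-white background has dropped to a flat grey.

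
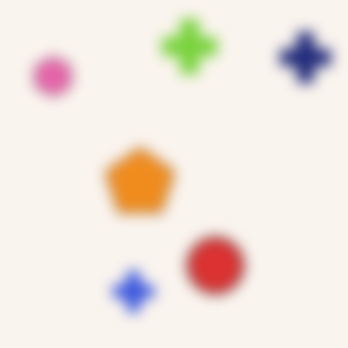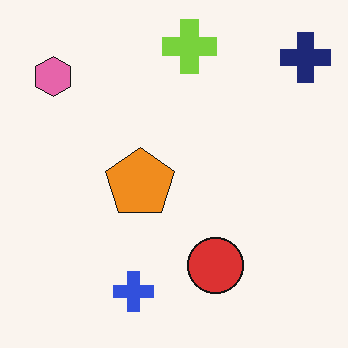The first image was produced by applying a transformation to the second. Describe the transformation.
The first image is the second strongly gaussian-blurred.

Shape edges and outlines are uniformly softened across the whole image.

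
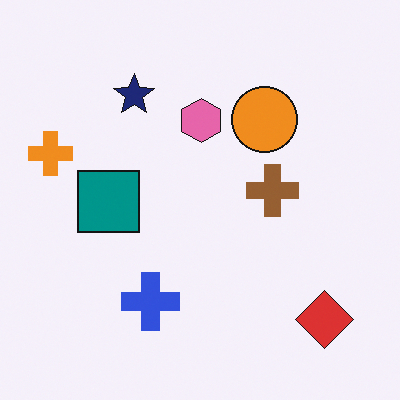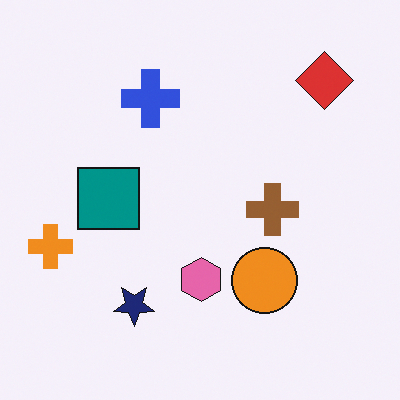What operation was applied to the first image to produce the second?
This is the original image flipped vertically (top ↔ bottom).

The red diamond is in the bottom-right of the first image and the top-right of the second — shapes on opposite sides of the horizontal midline have swapped in a mirror flip.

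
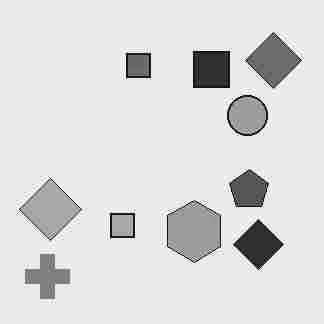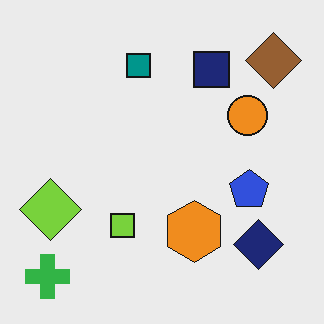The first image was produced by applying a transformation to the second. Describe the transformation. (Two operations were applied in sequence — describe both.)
The image was degraded with heavy JPEG compression, then converted to grayscale.

Blocky 8×8 compression artifacts appear around shape edges and the flat background shows ringing — characteristic JPEG degradation. All color is removed — every shape is now a shade of grey.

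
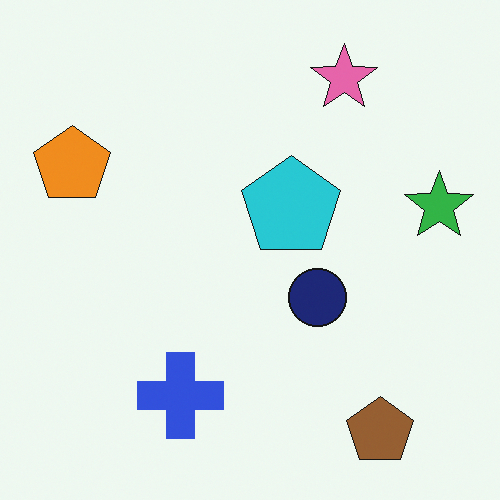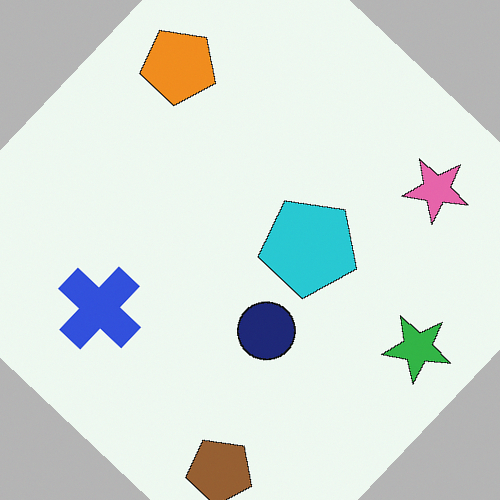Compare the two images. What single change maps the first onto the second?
This is the original image rotated clockwise by a large amount — several tens of degrees.

Every shape is tilted by the same angle and the image corners show triangular fill wedges — a whole-image rotation by a non-right angle.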